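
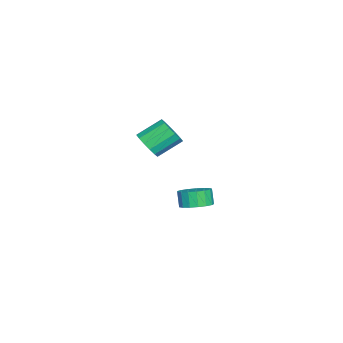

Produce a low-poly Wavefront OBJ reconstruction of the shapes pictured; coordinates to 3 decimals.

v 2.434 2.291 2.395
v 3.146 2.845 2.215
v 2.457 4.024 3.125
v 1.746 3.469 3.305
v 2.832 2.93 1.867
v 2.144 4.109 2.777
v 2.412 2.844 1.661
v 1.723 4.023 2.57
v 1.997 2.61 1.651
v 1.309 3.788 2.56
v 1.7 2.29 1.841
v 1.012 3.468 2.75
v 1.6 1.97 2.179
v 0.911 3.148 3.088
v 1.723 1.736 2.575
v 1.034 2.915 3.485
v 2.036 1.651 2.923
v 1.348 2.83 3.833
v 2.457 1.737 3.13
v 1.768 2.916 4.039
v 2.871 1.972 3.14
v 2.183 3.15 4.049
v 3.168 2.292 2.95
v 2.48 3.47 3.859
v 3.269 2.612 2.612
v 2.58 3.79 3.521
v -1.703 4.079 -4.478
v -0.815 3.906 -4.128
v -1.229 3.708 -3.173
v -2.117 3.881 -3.522
v -0.874 4.362 -4.059
v -1.289 4.164 -3.104
v -1.124 4.752 -4.087
v -1.539 4.554 -3.132
v -1.506 4.989 -4.204
v -1.921 4.791 -3.248
v -1.933 5.016 -4.383
v -2.348 4.818 -3.428
v -2.308 4.83 -4.585
v -2.722 4.632 -3.629
v -2.543 4.471 -4.761
v -2.958 4.273 -3.806
v -2.586 4.022 -4.873
v -3.001 3.824 -3.918
v -2.427 3.587 -4.894
v -2.842 3.389 -3.939
v -2.102 3.264 -4.82
v -2.517 3.066 -3.865
v -1.685 3.128 -4.667
v -2.1 2.93 -3.712
v -1.272 3.21 -4.471
v -1.687 3.012 -3.516
v -0.958 3.491 -4.276
v -1.373 3.293 -3.321
f 2 1 5
f 2 5 3
f 3 5 6
f 3 6 4
f 5 1 7
f 5 7 6
f 6 7 8
f 6 8 4
f 7 1 9
f 7 9 8
f 8 9 10
f 8 10 4
f 9 1 11
f 9 11 10
f 10 11 12
f 10 12 4
f 11 1 13
f 11 13 12
f 12 13 14
f 12 14 4
f 13 1 15
f 13 15 14
f 14 15 16
f 14 16 4
f 15 1 17
f 15 17 16
f 16 17 18
f 16 18 4
f 17 1 19
f 17 19 18
f 18 19 20
f 18 20 4
f 19 1 21
f 19 21 20
f 20 21 22
f 20 22 4
f 21 1 23
f 21 23 22
f 22 23 24
f 22 24 4
f 23 1 25
f 23 25 24
f 24 25 26
f 24 26 4
f 25 1 2
f 25 2 26
f 26 2 3
f 26 3 4
f 28 27 31
f 28 31 29
f 29 31 32
f 29 32 30
f 31 27 33
f 31 33 32
f 32 33 34
f 32 34 30
f 33 27 35
f 33 35 34
f 34 35 36
f 34 36 30
f 35 27 37
f 35 37 36
f 36 37 38
f 36 38 30
f 37 27 39
f 37 39 38
f 38 39 40
f 38 40 30
f 39 27 41
f 39 41 40
f 40 41 42
f 40 42 30
f 41 27 43
f 41 43 42
f 42 43 44
f 42 44 30
f 43 27 45
f 43 45 44
f 44 45 46
f 44 46 30
f 45 27 47
f 45 47 46
f 46 47 48
f 46 48 30
f 47 27 49
f 47 49 48
f 48 49 50
f 48 50 30
f 49 27 51
f 49 51 50
f 50 51 52
f 50 52 30
f 51 27 53
f 51 53 52
f 52 53 54
f 52 54 30
f 53 27 28
f 53 28 54
f 54 28 29
f 54 29 30



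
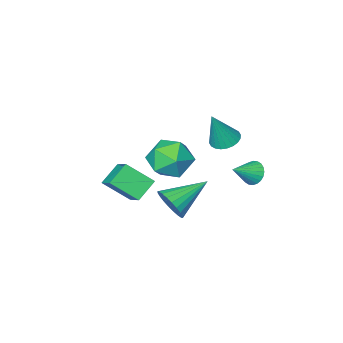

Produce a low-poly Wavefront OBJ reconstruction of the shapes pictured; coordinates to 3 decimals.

v -0.738 0.567 1.166
v -0.218 1.025 0.935
v -0.002 0.593 2.874
v -0.419 1.208 1.019
v -0.669 1.293 1.126
v -0.93 1.268 1.238
v -1.161 1.137 1.34
v -1.328 0.918 1.415
v -1.405 0.647 1.452
v -1.381 0.363 1.446
v -1.258 0.11 1.397
v -1.057 -0.073 1.313
v -0.807 -0.158 1.206
v -0.547 -0.133 1.094
v -0.315 -0.002 0.992
v -0.149 0.217 0.917
v -0.071 0.488 0.88
v -0.096 0.772 0.886
v 1.083 -3.042 -3.01
v 1.427 -1.747 -2.136
v 2.08 -2.802 -3.759
v 2.424 -1.507 -2.885
v 2.036 -3.953 -2.035
v 2.38 -2.658 -1.161
v 3.033 -3.713 -2.784
v 3.377 -2.418 -1.91
v -1.49 1.679 -0.702
v -1.167 1.809 -1.263
v -0.35 1.721 -0.038
v -1.223 2.047 -1.182
v -1.32 2.228 -1.027
v -1.443 2.326 -0.823
v -1.573 2.326 -0.601
v -1.69 2.227 -0.394
v -1.777 2.045 -0.234
v -1.82 1.807 -0.145
v -1.812 1.55 -0.141
v -1.756 1.312 -0.223
v -1.659 1.13 -0.378
v -1.537 1.032 -0.582
v -1.407 1.032 -0.804
v -1.29 1.131 -1.011
v -1.203 1.314 -1.171
v -1.16 1.551 -1.26
v 2.959 2.366 2.055
v 3.659 1.761 1.379
v 1.641 1.079 1.841
v 2.341 0.474 1.165
v 2.566 0.568 2.285
v 3.381 1.363 2.417
v 1.919 1.477 0.803
v 2.734 2.272 0.935
v 3.017 1.211 0.605
v 3.416 0.65 1.521
v 1.884 2.19 1.699
v 2.283 1.629 2.615
v 0.888 -1.336 -3.683
v 1.216 -1.75 -2.917
v -1.068 -1.244 -2.797
v 1.269 -1.4 -2.837
v 1.264 -1.04 -2.885
v 1.202 -0.726 -3.055
v 1.092 -0.504 -3.321
v 0.951 -0.409 -3.642
v 0.801 -0.456 -3.969
v 0.664 -0.636 -4.252
v 0.561 -0.923 -4.449
v 0.508 -1.273 -4.529
v 0.513 -1.632 -4.481
v 0.575 -1.947 -4.311
v 0.685 -2.168 -4.045
v 0.826 -2.263 -3.724
v 0.976 -2.217 -3.397
v 1.113 -2.037 -3.114
f 2 1 4
f 2 4 3
f 4 1 5
f 4 5 3
f 5 1 6
f 5 6 3
f 6 1 7
f 6 7 3
f 7 1 8
f 7 8 3
f 8 1 9
f 8 9 3
f 9 1 10
f 9 10 3
f 10 1 11
f 10 11 3
f 11 1 12
f 11 12 3
f 12 1 13
f 12 13 3
f 13 1 14
f 13 14 3
f 14 1 15
f 14 15 3
f 15 1 16
f 15 16 3
f 16 1 17
f 16 17 3
f 17 1 18
f 17 18 3
f 18 1 2
f 18 2 3
f 20 22 19
f 23 20 19
f 19 22 21
f 21 23 19
f 20 26 22
f 24 20 23
f 24 26 20
f 22 26 21
f 25 23 21
f 21 26 25
f 25 24 23
f 26 24 25
f 28 27 30
f 28 30 29
f 30 27 31
f 30 31 29
f 31 27 32
f 31 32 29
f 32 27 33
f 32 33 29
f 33 27 34
f 33 34 29
f 34 27 35
f 34 35 29
f 35 27 36
f 35 36 29
f 36 27 37
f 36 37 29
f 37 27 38
f 37 38 29
f 38 27 39
f 38 39 29
f 39 27 40
f 39 40 29
f 40 27 41
f 40 41 29
f 41 27 42
f 41 42 29
f 42 27 43
f 42 43 29
f 43 27 44
f 43 44 29
f 44 27 28
f 44 28 29
f 45 56 50
f 45 50 46
f 45 46 52
f 45 52 55
f 45 55 56
f 46 50 54
f 50 56 49
f 56 55 47
f 55 52 51
f 52 46 53
f 48 54 49
f 48 49 47
f 48 47 51
f 48 51 53
f 48 53 54
f 49 54 50
f 47 49 56
f 51 47 55
f 53 51 52
f 54 53 46
f 58 57 60
f 58 60 59
f 60 57 61
f 60 61 59
f 61 57 62
f 61 62 59
f 62 57 63
f 62 63 59
f 63 57 64
f 63 64 59
f 64 57 65
f 64 65 59
f 65 57 66
f 65 66 59
f 66 57 67
f 66 67 59
f 67 57 68
f 67 68 59
f 68 57 69
f 68 69 59
f 69 57 70
f 69 70 59
f 70 57 71
f 70 71 59
f 71 57 72
f 71 72 59
f 72 57 73
f 72 73 59
f 73 57 74
f 73 74 59
f 74 57 58
f 74 58 59



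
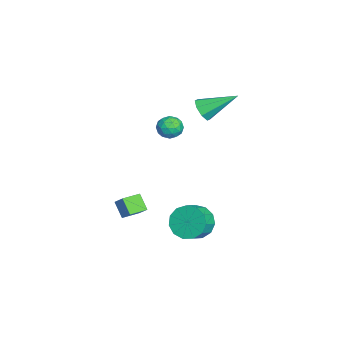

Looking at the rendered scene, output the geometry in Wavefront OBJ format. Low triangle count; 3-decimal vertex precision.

v 0.281 -0.988 -2.782
v -0.287 -1.394 -2.052
v 0.757 -0.552 -2.169
v 0.188 -0.958 -1.439
v 0.912 -1.762 -2.721
v 0.343 -2.168 -1.991
v 1.387 -1.326 -2.108
v 0.819 -1.732 -1.378
v -2.85 0.852 1.853
v -2.177 0.591 1.781
v -3.263 -0.031 1.199
v -2.59 -0.292 1.127
v -2.922 -0.316 1.772
v -2.667 0.229 2.176
v -2.773 0.331 0.804
v -2.518 0.876 1.208
v -2.13 0.268 1.133
v -2.222 -0.132 1.731
v -3.218 0.692 1.249
v -3.31 0.292 1.847
v -2.477 0.799 1.874
v -2.963 -0.239 1.106
v -3.158 -0.253 1.485
v -2.762 -0.407 1.443
v -2.765 0.587 2.106
v -2.369 0.433 2.064
v -2.807 -0.1 2.059
v -3.071 0.127 0.916
v -2.675 -0.027 0.874
v -2.678 0.967 1.537
v -2.282 0.813 1.495
v -2.633 0.66 0.921
v -2.054 0.456 1.451
v -2.297 -0.063 1.067
v -2.404 0.303 0.877
v -2.254 0.624 1.114
v -2.108 0.221 1.803
v -2.351 -0.298 1.419
v -2.546 -0.313 1.797
v -2.396 0.008 2.035
v -2.08 0.031 1.422
v -3.089 0.858 1.561
v -3.332 0.339 1.177
v -3.044 0.552 0.945
v -2.894 0.873 1.183
v -3.143 0.623 1.913
v -3.386 0.104 1.529
v -3.186 -0.064 1.866
v -3.036 0.257 2.103
v -3.36 0.529 1.558
v 0.188 1.774 -3.362
v 0.771 2.522 -3.68
v 1.555 2.134 -3.155
v 0.972 1.386 -2.838
v 0.536 2.697 -3.198
v 1.32 2.309 -2.674
v 0.19 2.579 -2.769
v 0.974 2.191 -2.245
v -0.156 2.206 -2.528
v 0.628 1.817 -2.004
v -0.393 1.695 -2.552
v 0.391 1.307 -2.028
v -0.445 1.21 -2.833
v 0.339 0.821 -2.309
v -0.297 0.903 -3.282
v 0.487 0.515 -2.758
v 0.006 0.874 -3.757
v 0.79 0.485 -3.232
v 0.366 1.13 -4.106
v 1.15 0.741 -3.582
v 0.67 1.591 -4.219
v 1.454 1.202 -3.695
v 0.821 2.11 -4.06
v 1.605 1.721 -3.536
v -2.651 1.882 2.857
v -2.164 1.611 3.328
v -2.709 3.598 3.903
v -1.923 1.879 2.902
v -2.108 2.149 2.449
v -2.611 2.263 2.235
v -3.138 2.153 2.386
v -3.38 1.885 2.812
v -3.195 1.615 3.265
v -2.691 1.502 3.479
f 2 4 1
f 5 2 1
f 1 4 3
f 3 5 1
f 2 8 4
f 6 2 5
f 6 8 2
f 4 8 3
f 7 5 3
f 3 8 7
f 7 6 5
f 8 6 7
f 9 46 25
f 46 20 49
f 25 49 14
f 46 49 25
f 9 25 21
f 25 14 26
f 21 26 10
f 25 26 21
f 9 21 30
f 21 10 31
f 30 31 16
f 21 31 30
f 9 30 42
f 30 16 45
f 42 45 19
f 30 45 42
f 9 42 46
f 42 19 50
f 46 50 20
f 42 50 46
f 10 26 37
f 26 14 40
f 37 40 18
f 26 40 37
f 14 49 27
f 49 20 48
f 27 48 13
f 49 48 27
f 20 50 47
f 50 19 43
f 47 43 11
f 50 43 47
f 19 45 44
f 45 16 32
f 44 32 15
f 45 32 44
f 16 31 36
f 31 10 33
f 36 33 17
f 31 33 36
f 12 38 24
f 38 18 39
f 24 39 13
f 38 39 24
f 12 24 22
f 24 13 23
f 22 23 11
f 24 23 22
f 12 22 29
f 22 11 28
f 29 28 15
f 22 28 29
f 12 29 34
f 29 15 35
f 34 35 17
f 29 35 34
f 12 34 38
f 34 17 41
f 38 41 18
f 34 41 38
f 13 39 27
f 39 18 40
f 27 40 14
f 39 40 27
f 11 23 47
f 23 13 48
f 47 48 20
f 23 48 47
f 15 28 44
f 28 11 43
f 44 43 19
f 28 43 44
f 17 35 36
f 35 15 32
f 36 32 16
f 35 32 36
f 18 41 37
f 41 17 33
f 37 33 10
f 41 33 37
f 52 51 55
f 52 55 53
f 53 55 56
f 53 56 54
f 55 51 57
f 55 57 56
f 56 57 58
f 56 58 54
f 57 51 59
f 57 59 58
f 58 59 60
f 58 60 54
f 59 51 61
f 59 61 60
f 60 61 62
f 60 62 54
f 61 51 63
f 61 63 62
f 62 63 64
f 62 64 54
f 63 51 65
f 63 65 64
f 64 65 66
f 64 66 54
f 65 51 67
f 65 67 66
f 66 67 68
f 66 68 54
f 67 51 69
f 67 69 68
f 68 69 70
f 68 70 54
f 69 51 71
f 69 71 70
f 70 71 72
f 70 72 54
f 71 51 73
f 71 73 72
f 72 73 74
f 72 74 54
f 73 51 52
f 73 52 74
f 74 52 53
f 74 53 54
f 76 75 78
f 76 78 77
f 78 75 79
f 78 79 77
f 79 75 80
f 79 80 77
f 80 75 81
f 80 81 77
f 81 75 82
f 81 82 77
f 82 75 83
f 82 83 77
f 83 75 84
f 83 84 77
f 84 75 76
f 84 76 77



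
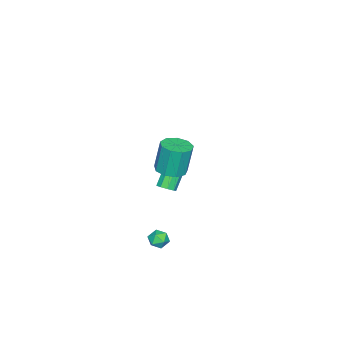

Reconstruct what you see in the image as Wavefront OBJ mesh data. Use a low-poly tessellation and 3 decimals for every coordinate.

v 3.153 0.901 -4.005
v 3.689 0.637 -4.315
v 3.091 0.023 -3.365
v 3.627 -0.241 -3.675
v 3.699 0.299 -3.28
v 3.737 0.842 -3.676
v 3.043 -0.182 -4.004
v 3.081 0.361 -4.4
v 3.621 -0.032 -4.315
v 4.026 0.265 -3.867
v 2.754 0.395 -3.813
v 3.159 0.692 -3.365
v -2.429 -2.221 -4.21
v -1.999 -1.896 -3.903
v -3.301 -1.794 -2.184
v -3.731 -2.119 -2.49
v -2.256 -1.633 -4.114
v -3.559 -1.531 -2.394
v -2.594 -1.645 -4.37
v -3.897 -1.543 -2.65
v -2.855 -1.927 -4.55
v -4.158 -1.825 -2.831
v -2.916 -2.346 -4.572
v -4.219 -2.244 -2.852
v -2.749 -2.707 -4.424
v -4.052 -2.604 -2.704
v -2.432 -2.84 -4.176
v -3.735 -2.738 -2.456
v -2.113 -2.684 -3.944
v -3.416 -2.582 -2.224
v -1.942 -2.311 -3.836
v -3.245 -2.209 -2.116
v 4.081 1.44 2.75
v 4.722 2.085 2.75
v 4.481 2.325 4.61
v 3.839 1.68 4.61
v 4.164 2.34 2.645
v 3.923 2.58 4.504
v 3.567 2.174 2.589
v 3.326 2.414 4.448
v 3.21 1.664 2.609
v 2.969 1.904 4.468
v 3.26 1.05 2.694
v 3.019 1.29 4.554
v 3.695 0.618 2.806
v 3.453 0.858 4.666
v 4.309 0.571 2.892
v 4.068 0.811 4.751
v 4.817 0.93 2.912
v 4.576 1.17 4.771
v 4.98 1.528 2.856
v 4.739 1.768 4.715
f 1 12 6
f 1 6 2
f 1 2 8
f 1 8 11
f 1 11 12
f 2 6 10
f 6 12 5
f 12 11 3
f 11 8 7
f 8 2 9
f 4 10 5
f 4 5 3
f 4 3 7
f 4 7 9
f 4 9 10
f 5 10 6
f 3 5 12
f 7 3 11
f 9 7 8
f 10 9 2
f 14 13 17
f 14 17 15
f 15 17 18
f 15 18 16
f 17 13 19
f 17 19 18
f 18 19 20
f 18 20 16
f 19 13 21
f 19 21 20
f 20 21 22
f 20 22 16
f 21 13 23
f 21 23 22
f 22 23 24
f 22 24 16
f 23 13 25
f 23 25 24
f 24 25 26
f 24 26 16
f 25 13 27
f 25 27 26
f 26 27 28
f 26 28 16
f 27 13 29
f 27 29 28
f 28 29 30
f 28 30 16
f 29 13 31
f 29 31 30
f 30 31 32
f 30 32 16
f 31 13 14
f 31 14 32
f 32 14 15
f 32 15 16
f 34 33 37
f 34 37 35
f 35 37 38
f 35 38 36
f 37 33 39
f 37 39 38
f 38 39 40
f 38 40 36
f 39 33 41
f 39 41 40
f 40 41 42
f 40 42 36
f 41 33 43
f 41 43 42
f 42 43 44
f 42 44 36
f 43 33 45
f 43 45 44
f 44 45 46
f 44 46 36
f 45 33 47
f 45 47 46
f 46 47 48
f 46 48 36
f 47 33 49
f 47 49 48
f 48 49 50
f 48 50 36
f 49 33 51
f 49 51 50
f 50 51 52
f 50 52 36
f 51 33 34
f 51 34 52
f 52 34 35
f 52 35 36



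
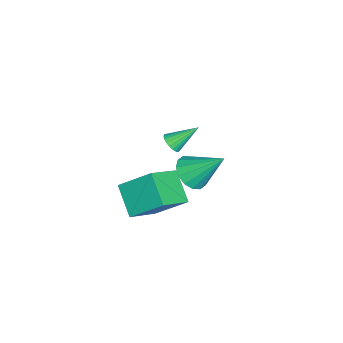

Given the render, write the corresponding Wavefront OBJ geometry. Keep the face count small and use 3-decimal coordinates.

v -1.844 -1.495 -4.111
v -1.397 -1.221 -4.243
v -2.236 -0.405 -3.189
v -1.545 -1.146 -4.395
v -1.744 -1.131 -4.498
v -1.96 -1.179 -4.533
v -2.157 -1.282 -4.496
v -2.299 -1.421 -4.392
v -2.362 -1.573 -4.239
v -2.336 -1.711 -4.065
v -2.225 -1.812 -3.898
v -2.048 -1.858 -3.768
v -1.835 -1.842 -3.697
v -1.624 -1.765 -3.698
v -1.451 -1.641 -3.77
v -1.346 -1.492 -3.902
v -1.327 -1.344 -4.069
v 3.38 -2.558 -2.395
v 3.452 -1.186 -1.279
v 2.105 -1.809 -3.233
v 2.177 -0.437 -2.118
v 4.423 -1.843 -3.342
v 4.495 -0.471 -2.227
v 3.148 -1.094 -4.181
v 3.22 0.278 -3.065
v 0.244 -0.194 -3.989
v 0.766 0.277 -4.536
v 0.416 1.194 -2.631
v 0.338 0.419 -4.628
v -0.116 0.398 -4.548
v -0.472 0.217 -4.319
v -0.637 -0.073 -4.002
v -0.566 -0.396 -3.681
v -0.277 -0.665 -3.443
v 0.151 -0.807 -3.351
v 0.604 -0.786 -3.43
v 0.961 -0.605 -3.659
v 1.126 -0.315 -3.977
v 1.055 0.008 -4.298
f 2 1 4
f 2 4 3
f 4 1 5
f 4 5 3
f 5 1 6
f 5 6 3
f 6 1 7
f 6 7 3
f 7 1 8
f 7 8 3
f 8 1 9
f 8 9 3
f 9 1 10
f 9 10 3
f 10 1 11
f 10 11 3
f 11 1 12
f 11 12 3
f 12 1 13
f 12 13 3
f 13 1 14
f 13 14 3
f 14 1 15
f 14 15 3
f 15 1 16
f 15 16 3
f 16 1 17
f 16 17 3
f 17 1 2
f 17 2 3
f 19 21 18
f 22 19 18
f 18 21 20
f 20 22 18
f 19 25 21
f 23 19 22
f 23 25 19
f 21 25 20
f 24 22 20
f 20 25 24
f 24 23 22
f 25 23 24
f 27 26 29
f 27 29 28
f 29 26 30
f 29 30 28
f 30 26 31
f 30 31 28
f 31 26 32
f 31 32 28
f 32 26 33
f 32 33 28
f 33 26 34
f 33 34 28
f 34 26 35
f 34 35 28
f 35 26 36
f 35 36 28
f 36 26 37
f 36 37 28
f 37 26 38
f 37 38 28
f 38 26 39
f 38 39 28
f 39 26 27
f 39 27 28



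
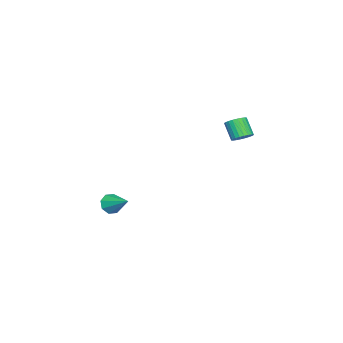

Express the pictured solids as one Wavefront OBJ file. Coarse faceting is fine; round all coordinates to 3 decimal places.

v 0.385 3.949 3.298
v 0.944 3.777 3.47
v 0.495 3.238 4.393
v -0.065 3.411 4.222
v 0.924 3.986 3.582
v 0.474 3.447 4.505
v 0.821 4.189 3.65
v 0.372 3.651 4.574
v 0.652 4.356 3.666
v 0.203 3.818 4.589
v 0.442 4.461 3.625
v -0.007 3.922 4.549
v 0.224 4.488 3.534
v -0.225 3.95 4.458
v 0.03 4.433 3.408
v -0.419 3.894 4.332
v -0.11 4.305 3.265
v -0.559 3.766 4.188
v -0.175 4.122 3.127
v -0.624 3.583 4.05
v -0.154 3.913 3.015
v -0.604 3.374 3.938
v -0.052 3.709 2.946
v -0.501 3.171 3.87
v 0.117 3.542 2.931
v -0.332 3.004 3.854
v 0.327 3.438 2.971
v -0.122 2.899 3.895
v 0.545 3.41 3.062
v 0.096 2.872 3.986
v 0.739 3.466 3.188
v 0.29 2.927 4.112
v 0.879 3.594 3.332
v 0.43 3.055 4.255
v -0.764 -3.818 -3.504
v -0.286 -3.77 -4.013
v -0.076 -2.542 -2.736
v -0.722 -3.475 -4.112
v -1.182 -3.381 -3.855
v -1.398 -3.543 -3.393
v -1.242 -3.866 -2.995
v -0.806 -4.161 -2.895
v -0.345 -4.255 -3.152
v -0.13 -4.093 -3.615
f 2 1 5
f 2 5 3
f 3 5 6
f 3 6 4
f 5 1 7
f 5 7 6
f 6 7 8
f 6 8 4
f 7 1 9
f 7 9 8
f 8 9 10
f 8 10 4
f 9 1 11
f 9 11 10
f 10 11 12
f 10 12 4
f 11 1 13
f 11 13 12
f 12 13 14
f 12 14 4
f 13 1 15
f 13 15 14
f 14 15 16
f 14 16 4
f 15 1 17
f 15 17 16
f 16 17 18
f 16 18 4
f 17 1 19
f 17 19 18
f 18 19 20
f 18 20 4
f 19 1 21
f 19 21 20
f 20 21 22
f 20 22 4
f 21 1 23
f 21 23 22
f 22 23 24
f 22 24 4
f 23 1 25
f 23 25 24
f 24 25 26
f 24 26 4
f 25 1 27
f 25 27 26
f 26 27 28
f 26 28 4
f 27 1 29
f 27 29 28
f 28 29 30
f 28 30 4
f 29 1 31
f 29 31 30
f 30 31 32
f 30 32 4
f 31 1 33
f 31 33 32
f 32 33 34
f 32 34 4
f 33 1 2
f 33 2 34
f 34 2 3
f 34 3 4
f 36 35 38
f 36 38 37
f 38 35 39
f 38 39 37
f 39 35 40
f 39 40 37
f 40 35 41
f 40 41 37
f 41 35 42
f 41 42 37
f 42 35 43
f 42 43 37
f 43 35 44
f 43 44 37
f 44 35 36
f 44 36 37



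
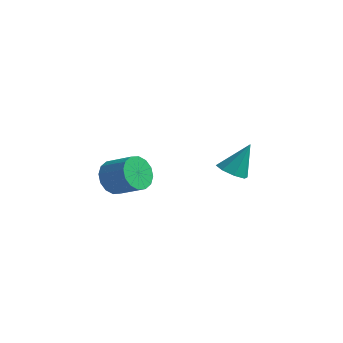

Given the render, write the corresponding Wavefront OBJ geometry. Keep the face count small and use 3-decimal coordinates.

v 0.549 -3.339 1.661
v 0.802 -3.027 1.112
v 1.744 -2.949 1.591
v 1.491 -3.261 2.139
v 0.677 -2.768 1.315
v 1.62 -2.69 1.794
v 0.519 -2.661 1.61
v 1.461 -2.584 2.089
v 0.368 -2.737 1.919
v 1.31 -2.659 2.398
v 0.265 -2.973 2.159
v 1.208 -2.896 2.638
v 0.239 -3.308 2.265
v 1.182 -3.23 2.744
v 0.296 -3.651 2.209
v 1.238 -3.573 2.688
v 0.42 -3.91 2.006
v 1.363 -3.832 2.485
v 0.579 -4.016 1.711
v 1.521 -3.939 2.19
v 0.73 -3.941 1.402
v 1.672 -3.863 1.881
v 0.832 -3.704 1.162
v 1.775 -3.627 1.641
v 0.858 -3.37 1.056
v 1.801 -3.292 1.535
v 2.136 0.774 0.774
v 2.707 0.706 0.643
v 2.464 1.346 1.906
v 2.541 1.098 0.493
v 2.138 1.301 0.508
v 1.733 1.195 0.678
v 1.565 0.843 0.905
v 1.731 0.45 1.055
v 2.134 0.248 1.04
v 2.539 0.354 0.869
f 2 1 5
f 2 5 3
f 3 5 6
f 3 6 4
f 5 1 7
f 5 7 6
f 6 7 8
f 6 8 4
f 7 1 9
f 7 9 8
f 8 9 10
f 8 10 4
f 9 1 11
f 9 11 10
f 10 11 12
f 10 12 4
f 11 1 13
f 11 13 12
f 12 13 14
f 12 14 4
f 13 1 15
f 13 15 14
f 14 15 16
f 14 16 4
f 15 1 17
f 15 17 16
f 16 17 18
f 16 18 4
f 17 1 19
f 17 19 18
f 18 19 20
f 18 20 4
f 19 1 21
f 19 21 20
f 20 21 22
f 20 22 4
f 21 1 23
f 21 23 22
f 22 23 24
f 22 24 4
f 23 1 25
f 23 25 24
f 24 25 26
f 24 26 4
f 25 1 2
f 25 2 26
f 26 2 3
f 26 3 4
f 28 27 30
f 28 30 29
f 30 27 31
f 30 31 29
f 31 27 32
f 31 32 29
f 32 27 33
f 32 33 29
f 33 27 34
f 33 34 29
f 34 27 35
f 34 35 29
f 35 27 36
f 35 36 29
f 36 27 28
f 36 28 29



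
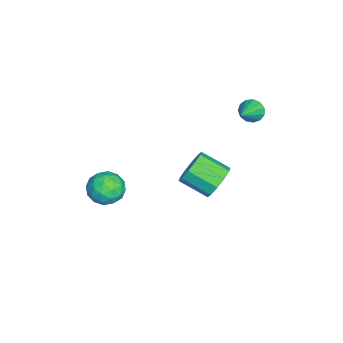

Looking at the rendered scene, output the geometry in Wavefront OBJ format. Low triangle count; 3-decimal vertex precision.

v -2.402 3.45 2.793
v -2.034 3.951 2.41
v -0.838 3.03 3.747
v -2.184 4.145 2.741
v -2.403 4.118 3.088
v -2.622 3.879 3.341
v -2.771 3.504 3.421
v -2.803 3.112 3.301
v -2.708 2.827 3.019
v -2.516 2.74 2.666
v -2.288 2.879 2.353
v -2.096 3.198 2.18
v -2.001 3.598 2.201
v -1.706 1.893 -2.799
v -0.996 1.371 -3.441
v -1.404 -0.215 -2.603
v -2.114 0.307 -1.961
v -0.667 1.577 -2.891
v -1.075 -0.009 -2.053
v -0.734 1.904 -2.306
v -1.142 0.317 -1.468
v -1.173 2.226 -1.909
v -1.581 0.64 -1.071
v -1.815 2.422 -1.852
v -2.223 0.835 -1.014
v -2.416 2.415 -2.157
v -2.824 0.829 -1.319
v -2.745 2.209 -2.707
v -3.153 0.623 -1.869
v -2.678 1.883 -3.292
v -3.086 0.296 -2.454
v -2.239 1.56 -3.689
v -2.647 -0.026 -2.851
v -1.597 1.365 -3.746
v -2.005 -0.222 -2.908
v 1.725 -2.957 -0.577
v 2.46 -2.442 0.011
v 2.34 -4.478 -0.011
v 3.075 -3.963 0.577
v 2.037 -3.905 0.843
v 1.657 -2.965 0.494
v 3.143 -3.955 -0.494
v 2.763 -3.015 -0.843
v 3.336 -3.058 0.062
v 2.653 -3.028 0.889
v 2.147 -3.892 -0.889
v 1.464 -3.862 -0.062
v 2.038 -2.566 -0.332
v 2.762 -4.354 0.332
v 2.152 -4.32 0.489
v 2.584 -4.017 0.834
v 1.567 -2.874 -0.049
v 1.998 -2.571 0.297
v 1.75 -3.431 0.786
v 2.802 -4.349 -0.297
v 3.233 -4.046 0.049
v 2.216 -2.903 -0.834
v 2.648 -2.6 -0.489
v 3.05 -3.489 -0.786
v 2.985 -2.625 0.043
v 3.346 -3.52 0.376
v 3.386 -3.515 -0.254
v 3.163 -2.962 -0.459
v 2.583 -2.607 0.529
v 2.945 -3.501 0.861
v 2.335 -3.467 1.018
v 2.112 -2.915 0.813
v 3.098 -2.97 0.559
v 1.855 -3.419 -0.861
v 2.217 -4.313 -0.529
v 2.688 -4.005 -0.813
v 2.465 -3.453 -1.018
v 1.454 -3.4 -0.376
v 1.815 -4.295 -0.043
v 1.637 -3.958 0.459
v 1.414 -3.405 0.254
v 1.702 -3.95 -0.559
f 2 1 4
f 2 4 3
f 4 1 5
f 4 5 3
f 5 1 6
f 5 6 3
f 6 1 7
f 6 7 3
f 7 1 8
f 7 8 3
f 8 1 9
f 8 9 3
f 9 1 10
f 9 10 3
f 10 1 11
f 10 11 3
f 11 1 12
f 11 12 3
f 12 1 13
f 12 13 3
f 13 1 2
f 13 2 3
f 15 14 18
f 15 18 16
f 16 18 19
f 16 19 17
f 18 14 20
f 18 20 19
f 19 20 21
f 19 21 17
f 20 14 22
f 20 22 21
f 21 22 23
f 21 23 17
f 22 14 24
f 22 24 23
f 23 24 25
f 23 25 17
f 24 14 26
f 24 26 25
f 25 26 27
f 25 27 17
f 26 14 28
f 26 28 27
f 27 28 29
f 27 29 17
f 28 14 30
f 28 30 29
f 29 30 31
f 29 31 17
f 30 14 32
f 30 32 31
f 31 32 33
f 31 33 17
f 32 14 34
f 32 34 33
f 33 34 35
f 33 35 17
f 34 14 15
f 34 15 35
f 35 15 16
f 35 16 17
f 36 73 52
f 73 47 76
f 52 76 41
f 73 76 52
f 36 52 48
f 52 41 53
f 48 53 37
f 52 53 48
f 36 48 57
f 48 37 58
f 57 58 43
f 48 58 57
f 36 57 69
f 57 43 72
f 69 72 46
f 57 72 69
f 36 69 73
f 69 46 77
f 73 77 47
f 69 77 73
f 37 53 64
f 53 41 67
f 64 67 45
f 53 67 64
f 41 76 54
f 76 47 75
f 54 75 40
f 76 75 54
f 47 77 74
f 77 46 70
f 74 70 38
f 77 70 74
f 46 72 71
f 72 43 59
f 71 59 42
f 72 59 71
f 43 58 63
f 58 37 60
f 63 60 44
f 58 60 63
f 39 65 51
f 65 45 66
f 51 66 40
f 65 66 51
f 39 51 49
f 51 40 50
f 49 50 38
f 51 50 49
f 39 49 56
f 49 38 55
f 56 55 42
f 49 55 56
f 39 56 61
f 56 42 62
f 61 62 44
f 56 62 61
f 39 61 65
f 61 44 68
f 65 68 45
f 61 68 65
f 40 66 54
f 66 45 67
f 54 67 41
f 66 67 54
f 38 50 74
f 50 40 75
f 74 75 47
f 50 75 74
f 42 55 71
f 55 38 70
f 71 70 46
f 55 70 71
f 44 62 63
f 62 42 59
f 63 59 43
f 62 59 63
f 45 68 64
f 68 44 60
f 64 60 37
f 68 60 64



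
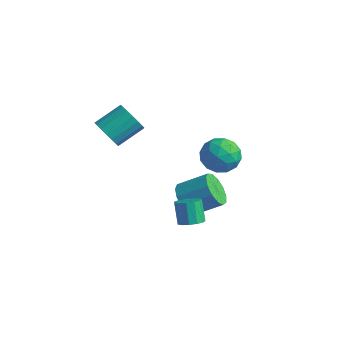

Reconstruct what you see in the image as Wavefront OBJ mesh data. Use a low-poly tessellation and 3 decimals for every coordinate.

v 3.504 2.095 1.973
v 4.457 1.597 1.577
v 2.563 0.523 1.683
v 3.516 0.025 1.287
v 3.428 0.291 2.399
v 4.01 1.263 2.577
v 3.01 0.857 0.683
v 3.592 1.829 0.861
v 4.152 0.832 0.779
v 4.41 0.483 1.84
v 2.61 1.637 1.42
v 2.868 1.288 2.481
v 4.063 1.984 1.8
v 2.957 0.136 1.46
v 2.905 0.293 2.113
v 3.466 0 1.88
v 3.8 1.787 2.388
v 4.36 1.495 2.155
v 3.756 0.727 2.639
v 2.66 0.625 1.105
v 3.22 0.333 0.872
v 3.554 2.12 1.38
v 4.115 1.827 1.147
v 3.264 1.393 0.621
v 4.444 1.242 1.098
v 3.891 0.318 0.928
v 3.594 0.807 0.573
v 3.936 1.378 0.678
v 4.596 1.036 1.722
v 4.043 0.112 1.552
v 3.991 0.269 2.205
v 4.333 0.84 2.31
v 4.417 0.587 1.253
v 2.977 2.008 1.708
v 2.424 1.084 1.538
v 2.687 1.28 0.95
v 3.029 1.851 1.055
v 3.129 1.802 2.332
v 2.576 0.878 2.162
v 3.084 0.742 2.582
v 3.426 1.313 2.687
v 2.603 1.533 2.007
v -3.272 -0.371 0.521
v -2.704 -0.92 1.134
v -2.219 0.563 2.012
v -2.788 1.111 1.399
v -2.423 -0.817 0.805
v -1.939 0.666 1.683
v -2.311 -0.625 0.419
v -1.826 0.857 1.297
v -2.388 -0.384 0.054
v -1.904 1.099 0.932
v -2.641 -0.139 -0.219
v -2.157 1.343 0.659
v -3.019 0.059 -0.345
v -2.534 1.542 0.532
v -3.447 0.172 -0.3
v -2.962 1.655 0.578
v -3.841 0.177 -0.092
v -3.356 1.66 0.786
v -4.121 0.074 0.237
v -3.637 1.557 1.115
v -4.234 -0.117 0.623
v -3.749 1.365 1.501
v -4.156 -0.359 0.988
v -3.672 1.124 1.866
v -3.903 -0.603 1.261
v -3.419 0.879 2.139
v -3.526 -0.802 1.388
v -3.041 0.681 2.265
v -3.098 -0.915 1.342
v -2.613 0.568 2.22
v 2.987 -0.548 -3.068
v 3.351 -1.073 -2.716
v 2.757 -0.698 -1.54
v 2.393 -0.172 -1.892
v 3.59 -0.738 -2.703
v 2.995 -0.363 -1.527
v 3.637 -0.343 -2.805
v 3.042 0.032 -1.629
v 3.477 -0.012 -2.991
v 2.883 0.363 -1.815
v 3.163 0.148 -3.201
v 2.568 0.524 -2.026
v 2.792 0.088 -3.369
v 2.198 0.463 -2.194
v 2.483 -0.174 -3.442
v 1.889 0.201 -2.266
v 2.335 -0.555 -3.395
v 1.74 -0.18 -2.219
v 2.393 -0.933 -3.245
v 1.799 -0.558 -2.069
v 2.64 -1.189 -3.038
v 2.046 -0.814 -1.863
v 2.997 -1.242 -2.841
v 2.403 -0.866 -1.665
v 0.292 1.948 -4.285
v 0.857 2.119 -5.201
v 2.113 3.163 -4.231
v 1.548 2.992 -3.315
v 0.448 2.575 -5.163
v 1.704 3.62 -4.192
v -0.011 2.833 -4.845
v 1.245 3.877 -3.875
v -0.373 2.809 -4.35
v 0.883 3.853 -3.38
v -0.525 2.512 -3.835
v 0.731 3.556 -2.864
v -0.417 2.036 -3.462
v 0.839 3.08 -2.492
v -0.084 1.532 -3.351
v 1.172 2.576 -2.38
v 0.368 1.16 -3.536
v 1.624 2.204 -2.566
v 0.796 1.038 -3.959
v 2.052 2.082 -2.989
v 1.064 1.205 -4.486
v 2.32 2.25 -3.516
v 1.087 1.608 -4.949
v 2.343 2.653 -3.979
f 1 38 17
f 38 12 41
f 17 41 6
f 38 41 17
f 1 17 13
f 17 6 18
f 13 18 2
f 17 18 13
f 1 13 22
f 13 2 23
f 22 23 8
f 13 23 22
f 1 22 34
f 22 8 37
f 34 37 11
f 22 37 34
f 1 34 38
f 34 11 42
f 38 42 12
f 34 42 38
f 2 18 29
f 18 6 32
f 29 32 10
f 18 32 29
f 6 41 19
f 41 12 40
f 19 40 5
f 41 40 19
f 12 42 39
f 42 11 35
f 39 35 3
f 42 35 39
f 11 37 36
f 37 8 24
f 36 24 7
f 37 24 36
f 8 23 28
f 23 2 25
f 28 25 9
f 23 25 28
f 4 30 16
f 30 10 31
f 16 31 5
f 30 31 16
f 4 16 14
f 16 5 15
f 14 15 3
f 16 15 14
f 4 14 21
f 14 3 20
f 21 20 7
f 14 20 21
f 4 21 26
f 21 7 27
f 26 27 9
f 21 27 26
f 4 26 30
f 26 9 33
f 30 33 10
f 26 33 30
f 5 31 19
f 31 10 32
f 19 32 6
f 31 32 19
f 3 15 39
f 15 5 40
f 39 40 12
f 15 40 39
f 7 20 36
f 20 3 35
f 36 35 11
f 20 35 36
f 9 27 28
f 27 7 24
f 28 24 8
f 27 24 28
f 10 33 29
f 33 9 25
f 29 25 2
f 33 25 29
f 44 43 47
f 44 47 45
f 45 47 48
f 45 48 46
f 47 43 49
f 47 49 48
f 48 49 50
f 48 50 46
f 49 43 51
f 49 51 50
f 50 51 52
f 50 52 46
f 51 43 53
f 51 53 52
f 52 53 54
f 52 54 46
f 53 43 55
f 53 55 54
f 54 55 56
f 54 56 46
f 55 43 57
f 55 57 56
f 56 57 58
f 56 58 46
f 57 43 59
f 57 59 58
f 58 59 60
f 58 60 46
f 59 43 61
f 59 61 60
f 60 61 62
f 60 62 46
f 61 43 63
f 61 63 62
f 62 63 64
f 62 64 46
f 63 43 65
f 63 65 64
f 64 65 66
f 64 66 46
f 65 43 67
f 65 67 66
f 66 67 68
f 66 68 46
f 67 43 69
f 67 69 68
f 68 69 70
f 68 70 46
f 69 43 71
f 69 71 70
f 70 71 72
f 70 72 46
f 71 43 44
f 71 44 72
f 72 44 45
f 72 45 46
f 74 73 77
f 74 77 75
f 75 77 78
f 75 78 76
f 77 73 79
f 77 79 78
f 78 79 80
f 78 80 76
f 79 73 81
f 79 81 80
f 80 81 82
f 80 82 76
f 81 73 83
f 81 83 82
f 82 83 84
f 82 84 76
f 83 73 85
f 83 85 84
f 84 85 86
f 84 86 76
f 85 73 87
f 85 87 86
f 86 87 88
f 86 88 76
f 87 73 89
f 87 89 88
f 88 89 90
f 88 90 76
f 89 73 91
f 89 91 90
f 90 91 92
f 90 92 76
f 91 73 93
f 91 93 92
f 92 93 94
f 92 94 76
f 93 73 95
f 93 95 94
f 94 95 96
f 94 96 76
f 95 73 74
f 95 74 96
f 96 74 75
f 96 75 76
f 98 97 101
f 98 101 99
f 99 101 102
f 99 102 100
f 101 97 103
f 101 103 102
f 102 103 104
f 102 104 100
f 103 97 105
f 103 105 104
f 104 105 106
f 104 106 100
f 105 97 107
f 105 107 106
f 106 107 108
f 106 108 100
f 107 97 109
f 107 109 108
f 108 109 110
f 108 110 100
f 109 97 111
f 109 111 110
f 110 111 112
f 110 112 100
f 111 97 113
f 111 113 112
f 112 113 114
f 112 114 100
f 113 97 115
f 113 115 114
f 114 115 116
f 114 116 100
f 115 97 117
f 115 117 116
f 116 117 118
f 116 118 100
f 117 97 119
f 117 119 118
f 118 119 120
f 118 120 100
f 119 97 98
f 119 98 120
f 120 98 99
f 120 99 100



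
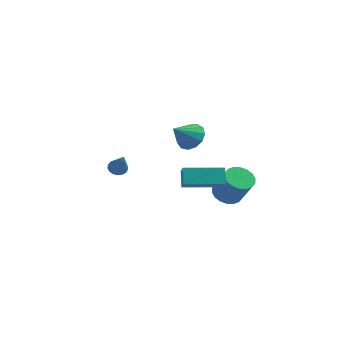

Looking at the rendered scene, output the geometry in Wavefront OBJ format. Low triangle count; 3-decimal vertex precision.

v 2.537 1.056 -0.689
v 3.27 0.963 -1.168
v 4.236 0.451 0.411
v 3.503 0.544 0.889
v 3.286 1.338 -1.056
v 4.252 0.826 0.523
v 3.153 1.657 -0.871
v 4.119 1.145 0.707
v 2.899 1.857 -0.65
v 3.865 1.345 0.928
v 2.573 1.899 -0.437
v 3.539 1.386 1.141
v 2.24 1.773 -0.274
v 3.206 1.261 1.304
v 1.965 1.506 -0.193
v 2.931 0.993 1.385
v 1.804 1.149 -0.211
v 2.77 0.637 1.368
v 1.788 0.774 -0.323
v 2.754 0.262 1.256
v 1.921 0.455 -0.507
v 2.887 -0.057 1.071
v 2.175 0.255 -0.728
v 3.141 -0.257 0.85
v 2.501 0.214 -0.941
v 3.467 -0.299 0.637
v 2.834 0.339 -1.104
v 3.8 -0.173 0.474
v 3.109 0.607 -1.185
v 4.075 0.094 0.393
v -4.233 1.353 -0.331
v -3.741 1.635 -0.452
v -3.367 0.447 1.071
v -3.868 1.799 -0.268
v -4.079 1.861 -0.098
v -4.324 1.807 0.019
v -4.549 1.648 0.056
v -4.702 1.422 0.004
v -4.747 1.18 -0.125
v -4.674 0.978 -0.301
v -4.5 0.861 -0.483
v -4.265 0.858 -0.631
v -4.023 0.968 -0.71
v -3.829 1.166 -0.702
v -3.727 1.407 -0.609
v 1.999 -3.452 1.667
v 2.372 -3.986 2.213
v 1.659 -2.836 2.499
v 2.032 -3.37 3.046
v 3.828 -2.29 1.554
v 4.201 -2.824 2.101
v 3.488 -1.674 2.387
v 3.861 -2.208 2.933
v -1.195 4.343 1.444
v -0.581 3.705 1.023
v -1.725 3.177 2.436
v -0.304 3.935 1.441
v -0.309 4.294 1.86
v -0.595 4.669 2.147
v -1.072 4.94 2.211
v -1.588 5.022 2.031
v -1.979 4.888 1.664
v -2.121 4.58 1.228
v -1.969 4.198 0.86
v -1.571 3.861 0.677
v -1.054 3.677 0.738
f 2 1 5
f 2 5 3
f 3 5 6
f 3 6 4
f 5 1 7
f 5 7 6
f 6 7 8
f 6 8 4
f 7 1 9
f 7 9 8
f 8 9 10
f 8 10 4
f 9 1 11
f 9 11 10
f 10 11 12
f 10 12 4
f 11 1 13
f 11 13 12
f 12 13 14
f 12 14 4
f 13 1 15
f 13 15 14
f 14 15 16
f 14 16 4
f 15 1 17
f 15 17 16
f 16 17 18
f 16 18 4
f 17 1 19
f 17 19 18
f 18 19 20
f 18 20 4
f 19 1 21
f 19 21 20
f 20 21 22
f 20 22 4
f 21 1 23
f 21 23 22
f 22 23 24
f 22 24 4
f 23 1 25
f 23 25 24
f 24 25 26
f 24 26 4
f 25 1 27
f 25 27 26
f 26 27 28
f 26 28 4
f 27 1 29
f 27 29 28
f 28 29 30
f 28 30 4
f 29 1 2
f 29 2 30
f 30 2 3
f 30 3 4
f 32 31 34
f 32 34 33
f 34 31 35
f 34 35 33
f 35 31 36
f 35 36 33
f 36 31 37
f 36 37 33
f 37 31 38
f 37 38 33
f 38 31 39
f 38 39 33
f 39 31 40
f 39 40 33
f 40 31 41
f 40 41 33
f 41 31 42
f 41 42 33
f 42 31 43
f 42 43 33
f 43 31 44
f 43 44 33
f 44 31 45
f 44 45 33
f 45 31 32
f 45 32 33
f 47 49 46
f 50 47 46
f 46 49 48
f 48 50 46
f 47 53 49
f 51 47 50
f 51 53 47
f 49 53 48
f 52 50 48
f 48 53 52
f 52 51 50
f 53 51 52
f 55 54 57
f 55 57 56
f 57 54 58
f 57 58 56
f 58 54 59
f 58 59 56
f 59 54 60
f 59 60 56
f 60 54 61
f 60 61 56
f 61 54 62
f 61 62 56
f 62 54 63
f 62 63 56
f 63 54 64
f 63 64 56
f 64 54 65
f 64 65 56
f 65 54 66
f 65 66 56
f 66 54 55
f 66 55 56



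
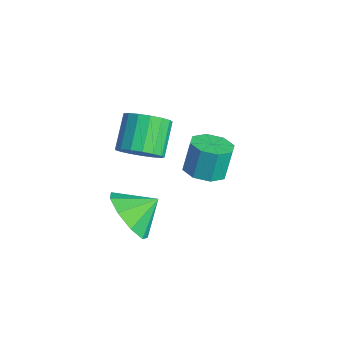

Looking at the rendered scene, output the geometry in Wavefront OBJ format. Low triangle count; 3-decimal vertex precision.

v 1.687 -2.843 -0.849
v 2.701 -2.811 -1.118
v 1.813 -1.857 -0.251
v 2.306 -2.464 -1.607
v 1.621 -2.294 -1.741
v 0.967 -2.382 -1.458
v 0.649 -2.685 -0.89
v 0.817 -3.062 -0.302
v 1.392 -3.337 0.03
v 2.104 -3.381 -0.049
v 2.621 -3.173 -0.503
v 0.085 -1.731 0.551
v 0.617 -1.856 1.163
v -0.234 -1.174 2.041
v -0.765 -1.049 1.429
v 0.731 -1.514 1.007
v -0.119 -0.832 1.886
v 0.697 -1.222 0.748
v -0.153 -0.54 1.626
v 0.523 -1.046 0.443
v -0.327 -0.364 1.321
v 0.249 -1.028 0.163
v -0.602 -0.345 1.041
v -0.063 -1.17 -0.028
v -0.913 -0.488 0.85
v -0.341 -1.441 -0.087
v -1.191 -0.759 0.791
v -0.521 -1.778 0.001
v -1.371 -1.096 0.879
v -0.562 -2.105 0.214
v -1.413 -1.423 1.093
v -0.455 -2.346 0.505
v -1.306 -1.664 1.384
v -0.225 -2.446 0.806
v -1.075 -1.764 1.685
v 0.077 -2.382 1.049
v -0.773 -1.7 1.927
v 0.381 -2.17 1.178
v -0.469 -1.487 2.056
v -0.625 0.969 -2.187
v -0.22 0.339 -1.934
v -0.39 0.702 -0.76
v -0.795 1.331 -1.013
v 0.135 0.819 -2.031
v -0.035 1.182 -0.857
v 0.045 1.387 -2.219
v -0.125 1.749 -1.045
v -0.438 1.709 -2.388
v -0.608 2.072 -1.215
v -1.03 1.598 -2.44
v -1.2 1.961 -1.266
v -1.385 1.118 -2.343
v -1.555 1.481 -1.169
v -1.295 0.551 -2.155
v -1.465 0.913 -0.981
v -0.812 0.228 -1.985
v -0.982 0.591 -0.812
f 2 1 4
f 2 4 3
f 4 1 5
f 4 5 3
f 5 1 6
f 5 6 3
f 6 1 7
f 6 7 3
f 7 1 8
f 7 8 3
f 8 1 9
f 8 9 3
f 9 1 10
f 9 10 3
f 10 1 11
f 10 11 3
f 11 1 2
f 11 2 3
f 13 12 16
f 13 16 14
f 14 16 17
f 14 17 15
f 16 12 18
f 16 18 17
f 17 18 19
f 17 19 15
f 18 12 20
f 18 20 19
f 19 20 21
f 19 21 15
f 20 12 22
f 20 22 21
f 21 22 23
f 21 23 15
f 22 12 24
f 22 24 23
f 23 24 25
f 23 25 15
f 24 12 26
f 24 26 25
f 25 26 27
f 25 27 15
f 26 12 28
f 26 28 27
f 27 28 29
f 27 29 15
f 28 12 30
f 28 30 29
f 29 30 31
f 29 31 15
f 30 12 32
f 30 32 31
f 31 32 33
f 31 33 15
f 32 12 34
f 32 34 33
f 33 34 35
f 33 35 15
f 34 12 36
f 34 36 35
f 35 36 37
f 35 37 15
f 36 12 38
f 36 38 37
f 37 38 39
f 37 39 15
f 38 12 13
f 38 13 39
f 39 13 14
f 39 14 15
f 41 40 44
f 41 44 42
f 42 44 45
f 42 45 43
f 44 40 46
f 44 46 45
f 45 46 47
f 45 47 43
f 46 40 48
f 46 48 47
f 47 48 49
f 47 49 43
f 48 40 50
f 48 50 49
f 49 50 51
f 49 51 43
f 50 40 52
f 50 52 51
f 51 52 53
f 51 53 43
f 52 40 54
f 52 54 53
f 53 54 55
f 53 55 43
f 54 40 56
f 54 56 55
f 55 56 57
f 55 57 43
f 56 40 41
f 56 41 57
f 57 41 42
f 57 42 43



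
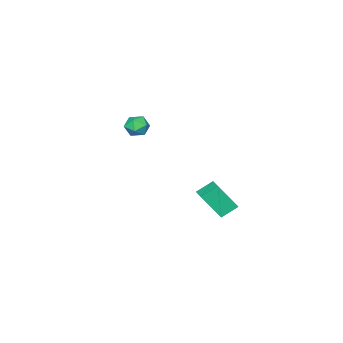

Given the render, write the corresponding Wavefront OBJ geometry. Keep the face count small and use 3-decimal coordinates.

v 0.276 3.454 -0.325
v -0.462 3.85 0.222
v 0.806 4.197 -0.147
v 0.068 4.593 0.4
v 0.872 2.707 1.02
v 0.134 3.103 1.567
v 1.402 3.45 1.198
v 0.664 3.846 1.745
v -0.974 -2.118 3.122
v -0.622 -2.643 3.433
v -1.258 -2.817 2.267
v -0.906 -3.342 2.578
v -1.5 -3.097 2.866
v -1.325 -2.665 3.395
v -0.555 -2.795 2.305
v -0.38 -2.363 2.834
v -0.363 -3.061 2.929
v -0.947 -3.248 3.275
v -0.933 -2.212 2.425
v -1.517 -2.399 2.771
f 2 4 1
f 5 2 1
f 1 4 3
f 3 5 1
f 2 8 4
f 6 2 5
f 6 8 2
f 4 8 3
f 7 5 3
f 3 8 7
f 7 6 5
f 8 6 7
f 9 20 14
f 9 14 10
f 9 10 16
f 9 16 19
f 9 19 20
f 10 14 18
f 14 20 13
f 20 19 11
f 19 16 15
f 16 10 17
f 12 18 13
f 12 13 11
f 12 11 15
f 12 15 17
f 12 17 18
f 13 18 14
f 11 13 20
f 15 11 19
f 17 15 16
f 18 17 10



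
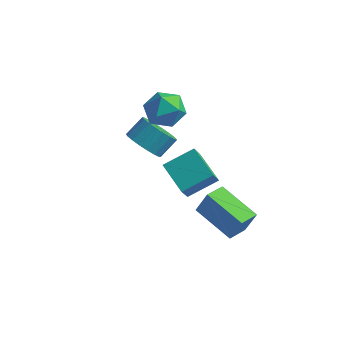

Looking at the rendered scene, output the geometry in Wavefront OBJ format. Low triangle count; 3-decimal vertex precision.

v -3.727 1.441 0.614
v -3.11 0.768 1.046
v -2.736 1.606 1.818
v -3.353 2.279 1.386
v -2.852 0.948 0.725
v -2.478 1.787 1.498
v -2.768 1.226 0.382
v -2.394 2.065 1.155
v -2.873 1.547 0.085
v -2.499 2.385 0.858
v -3.147 1.846 -0.107
v -2.773 2.685 0.665
v -3.537 2.066 -0.157
v -3.163 2.904 0.616
v -3.964 2.161 -0.054
v -3.59 3 0.719
v -4.344 2.114 0.182
v -3.97 2.952 0.954
v -4.602 1.933 0.502
v -4.228 2.772 1.275
v -4.686 1.655 0.845
v -4.312 2.494 1.618
v -4.581 1.335 1.142
v -4.207 2.173 1.915
v -4.307 1.035 1.335
v -3.933 1.874 2.107
v -3.917 0.816 1.384
v -3.543 1.654 2.157
v -3.49 0.72 1.281
v -3.116 1.559 2.054
v 0.075 -0.414 -0.873
v 0.556 -0.254 0.324
v 0.244 0.683 -1.087
v 0.725 0.843 0.11
v 2.055 -0.863 -1.61
v 2.536 -0.703 -0.413
v 2.224 0.234 -1.824
v 2.705 0.394 -0.627
v -0.103 -2.463 3.488
v -0.003 -3.144 4.421
v 0.805 -1.394 4.172
v 0.904 -2.076 5.105
v 1.216 -3.164 2.835
v 1.315 -3.846 3.768
v 2.123 -2.096 3.519
v 2.223 -2.777 4.452
v -3.742 2.769 3.47
v -3.192 3.225 2.656
v -2.908 1.255 3.184
v -2.358 1.711 2.37
v -2.163 2.013 3.391
v -2.678 2.949 3.568
v -3.422 1.531 2.272
v -3.937 2.467 2.449
v -2.995 2.46 1.915
v -2.217 2.758 2.607
v -3.883 1.722 3.233
v -3.105 2.02 3.925
f 2 1 5
f 2 5 3
f 3 5 6
f 3 6 4
f 5 1 7
f 5 7 6
f 6 7 8
f 6 8 4
f 7 1 9
f 7 9 8
f 8 9 10
f 8 10 4
f 9 1 11
f 9 11 10
f 10 11 12
f 10 12 4
f 11 1 13
f 11 13 12
f 12 13 14
f 12 14 4
f 13 1 15
f 13 15 14
f 14 15 16
f 14 16 4
f 15 1 17
f 15 17 16
f 16 17 18
f 16 18 4
f 17 1 19
f 17 19 18
f 18 19 20
f 18 20 4
f 19 1 21
f 19 21 20
f 20 21 22
f 20 22 4
f 21 1 23
f 21 23 22
f 22 23 24
f 22 24 4
f 23 1 25
f 23 25 24
f 24 25 26
f 24 26 4
f 25 1 27
f 25 27 26
f 26 27 28
f 26 28 4
f 27 1 29
f 27 29 28
f 28 29 30
f 28 30 4
f 29 1 2
f 29 2 30
f 30 2 3
f 30 3 4
f 32 34 31
f 35 32 31
f 31 34 33
f 33 35 31
f 32 38 34
f 36 32 35
f 36 38 32
f 34 38 33
f 37 35 33
f 33 38 37
f 37 36 35
f 38 36 37
f 40 42 39
f 43 40 39
f 39 42 41
f 41 43 39
f 40 46 42
f 44 40 43
f 44 46 40
f 42 46 41
f 45 43 41
f 41 46 45
f 45 44 43
f 46 44 45
f 47 58 52
f 47 52 48
f 47 48 54
f 47 54 57
f 47 57 58
f 48 52 56
f 52 58 51
f 58 57 49
f 57 54 53
f 54 48 55
f 50 56 51
f 50 51 49
f 50 49 53
f 50 53 55
f 50 55 56
f 51 56 52
f 49 51 58
f 53 49 57
f 55 53 54
f 56 55 48



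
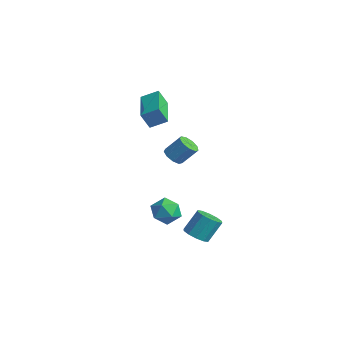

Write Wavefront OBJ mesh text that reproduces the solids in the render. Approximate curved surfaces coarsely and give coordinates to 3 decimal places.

v -0.515 -3.268 1.813
v -0.713 -3.656 2.68
v -2.302 -2.097 1.928
v -2.5 -2.485 2.795
v -0.02 -2.555 2.245
v -0.218 -2.943 3.112
v -1.807 -1.384 2.36
v -2.005 -1.772 3.227
v 0.753 -3.534 -2.882
v 1.327 -2.941 -2.721
v 1.733 -4.479 -2.899
v 2.307 -3.886 -2.738
v 1.748 -4.102 -2.148
v 1.143 -3.518 -2.137
v 1.917 -3.902 -3.483
v 1.312 -3.318 -3.472
v 2.047 -3.169 -3.092
v 1.943 -3.292 -2.267
v 1.117 -4.128 -3.353
v 1.013 -4.251 -2.528
v -1.368 -1.355 -1.218
v -0.811 -1.39 -1.464
v -0.375 -0.74 -0.568
v -0.932 -0.705 -0.322
v -1.011 -1.054 -1.61
v -0.574 -0.404 -0.714
v -1.378 -0.859 -1.573
v -0.941 -0.209 -0.677
v -1.74 -0.896 -1.37
v -1.304 -0.246 -0.473
v -1.929 -1.147 -1.095
v -1.492 -0.498 -0.199
v -1.855 -1.496 -0.879
v -1.418 -0.847 0.018
v -1.554 -1.779 -0.821
v -1.117 -1.129 0.076
v -1.165 -1.863 -0.949
v -0.729 -1.213 -0.052
v -0.872 -1.709 -1.203
v -0.436 -1.06 -0.306
v 2.451 -2.626 -4.421
v 3.03 -2.32 -4.67
v 3.088 -1.549 -3.588
v 2.509 -1.854 -3.339
v 2.689 -2.096 -4.812
v 2.747 -1.324 -3.73
v 2.257 -2.073 -4.804
v 2.315 -1.302 -3.722
v 1.899 -2.262 -4.651
v 1.957 -1.49 -3.569
v 1.752 -2.589 -4.409
v 1.81 -1.818 -3.327
v 1.872 -2.931 -4.172
v 1.93 -2.16 -3.09
v 2.213 -3.156 -4.03
v 2.271 -2.384 -2.948
v 2.645 -3.178 -4.038
v 2.703 -2.407 -2.956
v 3.003 -2.99 -4.191
v 3.061 -2.218 -3.109
v 3.15 -2.662 -4.433
v 3.208 -1.891 -3.351
f 2 4 1
f 5 2 1
f 1 4 3
f 3 5 1
f 2 8 4
f 6 2 5
f 6 8 2
f 4 8 3
f 7 5 3
f 3 8 7
f 7 6 5
f 8 6 7
f 9 20 14
f 9 14 10
f 9 10 16
f 9 16 19
f 9 19 20
f 10 14 18
f 14 20 13
f 20 19 11
f 19 16 15
f 16 10 17
f 12 18 13
f 12 13 11
f 12 11 15
f 12 15 17
f 12 17 18
f 13 18 14
f 11 13 20
f 15 11 19
f 17 15 16
f 18 17 10
f 22 21 25
f 22 25 23
f 23 25 26
f 23 26 24
f 25 21 27
f 25 27 26
f 26 27 28
f 26 28 24
f 27 21 29
f 27 29 28
f 28 29 30
f 28 30 24
f 29 21 31
f 29 31 30
f 30 31 32
f 30 32 24
f 31 21 33
f 31 33 32
f 32 33 34
f 32 34 24
f 33 21 35
f 33 35 34
f 34 35 36
f 34 36 24
f 35 21 37
f 35 37 36
f 36 37 38
f 36 38 24
f 37 21 39
f 37 39 38
f 38 39 40
f 38 40 24
f 39 21 22
f 39 22 40
f 40 22 23
f 40 23 24
f 42 41 45
f 42 45 43
f 43 45 46
f 43 46 44
f 45 41 47
f 45 47 46
f 46 47 48
f 46 48 44
f 47 41 49
f 47 49 48
f 48 49 50
f 48 50 44
f 49 41 51
f 49 51 50
f 50 51 52
f 50 52 44
f 51 41 53
f 51 53 52
f 52 53 54
f 52 54 44
f 53 41 55
f 53 55 54
f 54 55 56
f 54 56 44
f 55 41 57
f 55 57 56
f 56 57 58
f 56 58 44
f 57 41 59
f 57 59 58
f 58 59 60
f 58 60 44
f 59 41 61
f 59 61 60
f 60 61 62
f 60 62 44
f 61 41 42
f 61 42 62
f 62 42 43
f 62 43 44



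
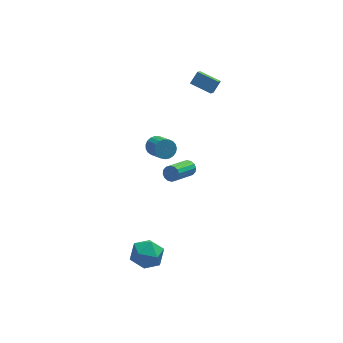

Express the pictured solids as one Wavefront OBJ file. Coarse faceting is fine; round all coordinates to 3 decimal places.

v 2.375 2.016 -1.722
v 2.716 1.945 -1.364
v 1.507 0.893 -0.42
v 1.165 0.964 -0.778
v 2.587 2.158 -1.292
v 1.378 1.106 -0.348
v 2.401 2.332 -1.336
v 1.192 1.28 -0.392
v 2.208 2.422 -1.483
v 0.999 1.37 -0.539
v 2.06 2.403 -1.694
v 0.85 1.351 -0.75
v 1.996 2.281 -1.913
v 0.786 1.229 -0.969
v 2.033 2.087 -2.08
v 0.824 1.035 -1.136
v 2.162 1.874 -2.152
v 0.953 0.822 -1.208
v 2.348 1.7 -2.108
v 1.139 0.648 -1.164
v 2.541 1.61 -1.961
v 1.332 0.558 -1.017
v 2.69 1.629 -1.75
v 1.48 0.577 -0.806
v 2.754 1.751 -1.531
v 1.544 0.699 -0.587
v 3.221 4.35 3.5
v 2.87 3.595 4.264
v 3.713 4.69 4.061
v 3.362 3.935 4.825
v 4.158 3.565 3.155
v 3.807 2.81 3.919
v 4.65 3.905 3.716
v 4.299 3.15 4.48
v 0.46 1.309 1.605
v 1.055 1.363 1.481
v 1.314 0.285 2.251
v 0.72 0.231 2.375
v 1.032 1.506 1.689
v 1.291 0.428 2.459
v 0.909 1.615 1.883
v 1.168 0.537 2.653
v 0.709 1.671 2.028
v 0.968 0.593 2.798
v 0.466 1.664 2.101
v 0.725 0.586 2.871
v 0.222 1.596 2.088
v 0.481 0.518 2.857
v 0.019 1.479 1.991
v 0.279 0.4 2.761
v -0.107 1.332 1.827
v 0.152 0.253 2.597
v -0.136 1.181 1.626
v 0.124 0.102 2.395
v -0.061 1.052 1.42
v 0.198 -0.026 2.19
v 0.104 0.968 1.247
v 0.363 -0.111 2.017
v 0.33 0.942 1.135
v 0.59 -0.136 1.905
v 0.579 0.981 1.105
v 0.838 -0.098 1.875
v 0.808 1.076 1.161
v 1.067 -0.003 1.931
v 0.976 1.211 1.294
v 1.235 0.133 2.064
v -2.024 -3.043 -3.3
v -1.648 -2.43 -2.622
v -0.552 -3.57 -3.638
v -0.176 -2.957 -2.96
v -0.721 -3.732 -2.678
v -1.631 -3.406 -2.469
v -0.569 -2.594 -3.791
v -1.479 -2.268 -3.582
v -0.749 -2.152 -2.925
v -0.843 -2.856 -2.237
v -1.357 -3.144 -4.023
v -1.451 -3.848 -3.335
f 2 1 5
f 2 5 3
f 3 5 6
f 3 6 4
f 5 1 7
f 5 7 6
f 6 7 8
f 6 8 4
f 7 1 9
f 7 9 8
f 8 9 10
f 8 10 4
f 9 1 11
f 9 11 10
f 10 11 12
f 10 12 4
f 11 1 13
f 11 13 12
f 12 13 14
f 12 14 4
f 13 1 15
f 13 15 14
f 14 15 16
f 14 16 4
f 15 1 17
f 15 17 16
f 16 17 18
f 16 18 4
f 17 1 19
f 17 19 18
f 18 19 20
f 18 20 4
f 19 1 21
f 19 21 20
f 20 21 22
f 20 22 4
f 21 1 23
f 21 23 22
f 22 23 24
f 22 24 4
f 23 1 25
f 23 25 24
f 24 25 26
f 24 26 4
f 25 1 2
f 25 2 26
f 26 2 3
f 26 3 4
f 28 30 27
f 31 28 27
f 27 30 29
f 29 31 27
f 28 34 30
f 32 28 31
f 32 34 28
f 30 34 29
f 33 31 29
f 29 34 33
f 33 32 31
f 34 32 33
f 36 35 39
f 36 39 37
f 37 39 40
f 37 40 38
f 39 35 41
f 39 41 40
f 40 41 42
f 40 42 38
f 41 35 43
f 41 43 42
f 42 43 44
f 42 44 38
f 43 35 45
f 43 45 44
f 44 45 46
f 44 46 38
f 45 35 47
f 45 47 46
f 46 47 48
f 46 48 38
f 47 35 49
f 47 49 48
f 48 49 50
f 48 50 38
f 49 35 51
f 49 51 50
f 50 51 52
f 50 52 38
f 51 35 53
f 51 53 52
f 52 53 54
f 52 54 38
f 53 35 55
f 53 55 54
f 54 55 56
f 54 56 38
f 55 35 57
f 55 57 56
f 56 57 58
f 56 58 38
f 57 35 59
f 57 59 58
f 58 59 60
f 58 60 38
f 59 35 61
f 59 61 60
f 60 61 62
f 60 62 38
f 61 35 63
f 61 63 62
f 62 63 64
f 62 64 38
f 63 35 65
f 63 65 64
f 64 65 66
f 64 66 38
f 65 35 36
f 65 36 66
f 66 36 37
f 66 37 38
f 67 78 72
f 67 72 68
f 67 68 74
f 67 74 77
f 67 77 78
f 68 72 76
f 72 78 71
f 78 77 69
f 77 74 73
f 74 68 75
f 70 76 71
f 70 71 69
f 70 69 73
f 70 73 75
f 70 75 76
f 71 76 72
f 69 71 78
f 73 69 77
f 75 73 74
f 76 75 68



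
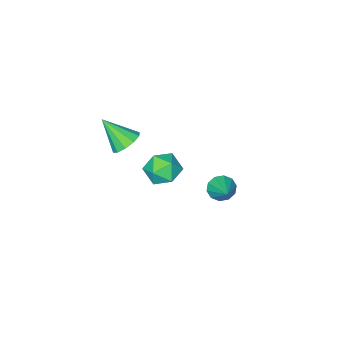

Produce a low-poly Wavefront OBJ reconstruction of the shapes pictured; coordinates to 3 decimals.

v 0.754 -1.151 1.872
v 1.351 -0.499 2.22
v 1.346 -2.469 3.328
v 0.833 -0.434 2.49
v 0.286 -0.643 2.523
v -0.083 -1.046 2.308
v -0.132 -1.489 1.927
v 0.158 -1.804 1.524
v 0.675 -1.869 1.255
v 1.223 -1.66 1.221
v 1.592 -1.257 1.436
v 1.641 -0.814 1.818
v 2.268 4.297 3.61
v 2.794 3.487 3.074
v 1.186 3.093 4.366
v 1.712 2.283 3.83
v 2.224 2.836 4.637
v 2.893 3.58 4.17
v 1.087 3 3.27
v 1.756 3.744 2.803
v 2.064 2.686 2.865
v 2.768 2.585 3.71
v 1.212 3.995 3.73
v 1.916 3.894 4.575
v -4.08 1.202 -3.692
v -3.673 1.481 -4.396
v -3.32 2.518 -2.728
v -4.142 1.731 -4.367
v -4.587 1.778 -4.08
v -4.838 1.605 -3.645
v -4.8 1.278 -3.228
v -4.488 0.922 -2.988
v -4.019 0.672 -3.016
v -3.574 0.625 -3.303
v -3.323 0.798 -3.738
v -3.36 1.125 -4.156
f 2 1 4
f 2 4 3
f 4 1 5
f 4 5 3
f 5 1 6
f 5 6 3
f 6 1 7
f 6 7 3
f 7 1 8
f 7 8 3
f 8 1 9
f 8 9 3
f 9 1 10
f 9 10 3
f 10 1 11
f 10 11 3
f 11 1 12
f 11 12 3
f 12 1 2
f 12 2 3
f 13 24 18
f 13 18 14
f 13 14 20
f 13 20 23
f 13 23 24
f 14 18 22
f 18 24 17
f 24 23 15
f 23 20 19
f 20 14 21
f 16 22 17
f 16 17 15
f 16 15 19
f 16 19 21
f 16 21 22
f 17 22 18
f 15 17 24
f 19 15 23
f 21 19 20
f 22 21 14
f 26 25 28
f 26 28 27
f 28 25 29
f 28 29 27
f 29 25 30
f 29 30 27
f 30 25 31
f 30 31 27
f 31 25 32
f 31 32 27
f 32 25 33
f 32 33 27
f 33 25 34
f 33 34 27
f 34 25 35
f 34 35 27
f 35 25 36
f 35 36 27
f 36 25 26
f 36 26 27



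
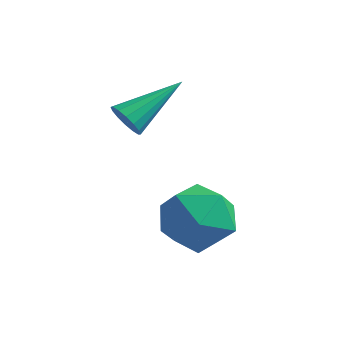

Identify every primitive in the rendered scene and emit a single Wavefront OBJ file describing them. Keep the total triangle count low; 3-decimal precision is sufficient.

v 1.408 1.505 -3.69
v 2.319 0.917 -4.121
v 1.341 0.323 -2.219
v 2.252 -0.265 -2.65
v 2.398 0.817 -2.237
v 2.44 1.547 -3.146
v 1.22 -0.307 -3.194
v 1.262 0.423 -4.103
v 2.204 -0.203 -3.814
v 2.931 0.492 -3.223
v 0.729 0.748 -3.117
v 1.456 1.443 -2.526
v -0.894 2.126 -1.177
v -0.402 2 -1.497
v 0.054 3.654 -0.323
v -0.564 2.199 -1.673
v -0.814 2.378 -1.716
v -1.086 2.489 -1.614
v -1.306 2.504 -1.395
v -1.415 2.417 -1.118
v -1.385 2.252 -0.856
v -1.224 2.054 -0.681
v -0.974 1.875 -0.638
v -0.702 1.763 -0.739
v -0.482 1.749 -0.958
v -0.372 1.835 -1.235
f 1 12 6
f 1 6 2
f 1 2 8
f 1 8 11
f 1 11 12
f 2 6 10
f 6 12 5
f 12 11 3
f 11 8 7
f 8 2 9
f 4 10 5
f 4 5 3
f 4 3 7
f 4 7 9
f 4 9 10
f 5 10 6
f 3 5 12
f 7 3 11
f 9 7 8
f 10 9 2
f 14 13 16
f 14 16 15
f 16 13 17
f 16 17 15
f 17 13 18
f 17 18 15
f 18 13 19
f 18 19 15
f 19 13 20
f 19 20 15
f 20 13 21
f 20 21 15
f 21 13 22
f 21 22 15
f 22 13 23
f 22 23 15
f 23 13 24
f 23 24 15
f 24 13 25
f 24 25 15
f 25 13 26
f 25 26 15
f 26 13 14
f 26 14 15



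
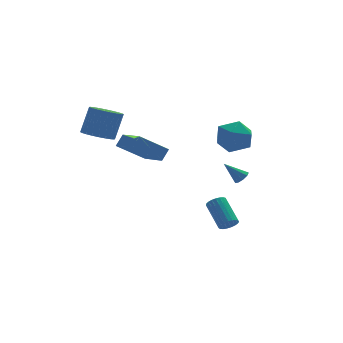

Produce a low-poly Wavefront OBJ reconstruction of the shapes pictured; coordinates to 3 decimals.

v 1.541 -2.037 -4.421
v 2.142 -2.025 -4.313
v 1.919 -0.491 -3.25
v 1.319 -0.503 -3.359
v 2.123 -1.883 -4.522
v 1.9 -0.348 -3.459
v 2.004 -1.768 -4.714
v 1.781 -0.233 -3.651
v 1.805 -1.699 -4.855
v 1.582 -0.164 -3.793
v 1.56 -1.689 -4.921
v 1.337 -0.154 -3.859
v 1.312 -1.739 -4.901
v 1.089 -0.204 -3.839
v 1.104 -1.84 -4.798
v 0.881 -0.305 -3.735
v 0.971 -1.976 -4.63
v 0.749 -0.441 -3.567
v 0.937 -2.122 -4.425
v 0.714 -0.588 -3.363
v 1.008 -2.254 -4.22
v 0.785 -0.719 -3.158
v 1.171 -2.348 -4.05
v 0.948 -0.813 -2.988
v 1.397 -2.389 -3.944
v 1.174 -0.854 -2.881
v 1.649 -2.369 -3.92
v 1.426 -0.834 -2.858
v 1.882 -2.291 -3.983
v 1.659 -0.756 -2.921
v 2.056 -2.17 -4.122
v 1.833 -0.635 -3.06
v -2.475 0.661 0.132
v -2.124 -1.365 0.885
v -4.096 0.818 1.309
v -3.746 -1.208 2.062
v -1.974 0.988 0.778
v -1.624 -1.038 1.531
v -3.596 1.145 1.955
v -3.245 -0.881 2.708
v 2.01 -2.73 -0.414
v 2.375 -2.817 -0.054
v 1.11 -2.33 0.594
v 2.395 -2.481 -0.169
v 2.235 -2.261 -0.399
v 1.97 -2.261 -0.636
v 1.723 -2.48 -0.769
v 1.611 -2.816 -0.736
v 1.685 -3.112 -0.553
v 1.912 -3.228 -0.305
v 2.184 -3.112 -0.108
v -4.326 3.753 0.795
v -3.792 2.885 0.825
v -3.119 3.359 2.516
v -3.654 4.227 2.485
v -3.531 3.131 0.653
v -2.858 3.604 2.343
v -3.391 3.471 0.502
v -2.718 3.945 2.192
v -3.393 3.855 0.395
v -2.721 4.328 2.086
v -3.538 4.223 0.349
v -2.865 4.696 2.04
v -3.802 4.519 0.372
v -3.13 4.993 2.062
v -4.147 4.699 0.458
v -3.474 5.173 2.149
v -4.518 4.735 0.596
v -3.846 5.209 2.287
v -4.861 4.621 0.764
v -4.188 5.095 2.455
v -5.122 4.376 0.937
v -4.449 4.849 2.627
v -5.262 4.035 1.088
v -4.589 4.509 2.778
v -5.259 3.652 1.194
v -4.587 4.125 2.885
v -5.115 3.284 1.24
v -4.442 3.757 2.931
v -4.85 2.987 1.218
v -4.178 3.461 2.908
v -4.506 2.807 1.131
v -3.833 3.281 2.822
v -4.134 2.771 0.993
v -3.462 3.245 2.684
v 3.213 2.45 1.099
v 4.161 1.658 0.898
v 1.899 1.022 0.522
v 2.847 0.23 0.321
v 2.556 0.575 1.488
v 3.368 1.457 1.845
v 2.692 1.223 -0.425
v 3.504 2.105 -0.068
v 3.839 0.9 -0.043
v 3.755 0.499 1.139
v 2.305 2.181 0.281
v 2.221 1.78 1.463
f 2 1 5
f 2 5 3
f 3 5 6
f 3 6 4
f 5 1 7
f 5 7 6
f 6 7 8
f 6 8 4
f 7 1 9
f 7 9 8
f 8 9 10
f 8 10 4
f 9 1 11
f 9 11 10
f 10 11 12
f 10 12 4
f 11 1 13
f 11 13 12
f 12 13 14
f 12 14 4
f 13 1 15
f 13 15 14
f 14 15 16
f 14 16 4
f 15 1 17
f 15 17 16
f 16 17 18
f 16 18 4
f 17 1 19
f 17 19 18
f 18 19 20
f 18 20 4
f 19 1 21
f 19 21 20
f 20 21 22
f 20 22 4
f 21 1 23
f 21 23 22
f 22 23 24
f 22 24 4
f 23 1 25
f 23 25 24
f 24 25 26
f 24 26 4
f 25 1 27
f 25 27 26
f 26 27 28
f 26 28 4
f 27 1 29
f 27 29 28
f 28 29 30
f 28 30 4
f 29 1 31
f 29 31 30
f 30 31 32
f 30 32 4
f 31 1 2
f 31 2 32
f 32 2 3
f 32 3 4
f 34 36 33
f 37 34 33
f 33 36 35
f 35 37 33
f 34 40 36
f 38 34 37
f 38 40 34
f 36 40 35
f 39 37 35
f 35 40 39
f 39 38 37
f 40 38 39
f 42 41 44
f 42 44 43
f 44 41 45
f 44 45 43
f 45 41 46
f 45 46 43
f 46 41 47
f 46 47 43
f 47 41 48
f 47 48 43
f 48 41 49
f 48 49 43
f 49 41 50
f 49 50 43
f 50 41 51
f 50 51 43
f 51 41 42
f 51 42 43
f 53 52 56
f 53 56 54
f 54 56 57
f 54 57 55
f 56 52 58
f 56 58 57
f 57 58 59
f 57 59 55
f 58 52 60
f 58 60 59
f 59 60 61
f 59 61 55
f 60 52 62
f 60 62 61
f 61 62 63
f 61 63 55
f 62 52 64
f 62 64 63
f 63 64 65
f 63 65 55
f 64 52 66
f 64 66 65
f 65 66 67
f 65 67 55
f 66 52 68
f 66 68 67
f 67 68 69
f 67 69 55
f 68 52 70
f 68 70 69
f 69 70 71
f 69 71 55
f 70 52 72
f 70 72 71
f 71 72 73
f 71 73 55
f 72 52 74
f 72 74 73
f 73 74 75
f 73 75 55
f 74 52 76
f 74 76 75
f 75 76 77
f 75 77 55
f 76 52 78
f 76 78 77
f 77 78 79
f 77 79 55
f 78 52 80
f 78 80 79
f 79 80 81
f 79 81 55
f 80 52 82
f 80 82 81
f 81 82 83
f 81 83 55
f 82 52 84
f 82 84 83
f 83 84 85
f 83 85 55
f 84 52 53
f 84 53 85
f 85 53 54
f 85 54 55
f 86 97 91
f 86 91 87
f 86 87 93
f 86 93 96
f 86 96 97
f 87 91 95
f 91 97 90
f 97 96 88
f 96 93 92
f 93 87 94
f 89 95 90
f 89 90 88
f 89 88 92
f 89 92 94
f 89 94 95
f 90 95 91
f 88 90 97
f 92 88 96
f 94 92 93
f 95 94 87



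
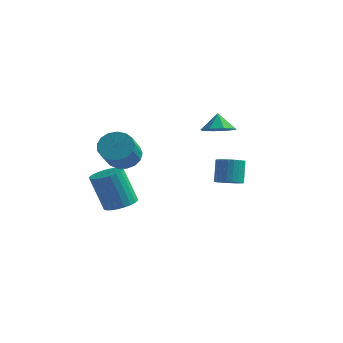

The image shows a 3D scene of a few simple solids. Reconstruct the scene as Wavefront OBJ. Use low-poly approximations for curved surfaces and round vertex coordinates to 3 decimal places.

v -0.846 -2.828 2.027
v -0.391 -3.218 1.316
v 0.121 -4.562 2.382
v -0.334 -4.172 3.093
v -0.087 -2.953 1.505
v 0.425 -4.297 2.57
v 0.043 -2.66 1.813
v 0.555 -4.004 2.879
v -0.03 -2.404 2.17
v 0.481 -3.748 3.236
v -0.291 -2.246 2.494
v 0.221 -3.59 3.56
v -0.678 -2.221 2.712
v -0.167 -3.565 3.778
v -1.104 -2.335 2.772
v -0.593 -3.679 3.838
v -1.471 -2.562 2.662
v -0.96 -3.906 3.728
v -1.695 -2.85 2.407
v -1.183 -4.194 3.472
v -1.724 -3.133 2.064
v -1.212 -4.477 3.13
v -1.552 -3.346 1.713
v -1.04 -4.69 2.779
v -1.218 -3.44 1.434
v -0.706 -4.784 2.5
v -0.799 -3.394 1.291
v -0.287 -4.738 2.357
v 3.977 -0.929 0.603
v 4.64 -0.647 0.615
v 4.405 -0.149 1.87
v 3.743 -0.431 1.857
v 4.492 -0.436 0.503
v 4.258 0.062 1.758
v 4.267 -0.299 0.407
v 4.032 0.199 1.662
v 3.997 -0.259 0.34
v 3.762 0.239 1.595
v 3.724 -0.32 0.314
v 3.489 0.178 1.568
v 3.49 -0.474 0.331
v 3.255 0.024 1.586
v 3.33 -0.698 0.39
v 3.095 -0.2 1.644
v 3.268 -0.956 0.481
v 3.034 -0.458 1.735
v 3.315 -1.211 0.59
v 3.08 -0.713 1.845
v 3.462 -1.422 0.702
v 3.228 -0.924 1.957
v 3.688 -1.559 0.798
v 3.453 -1.061 2.053
v 3.958 -1.599 0.865
v 3.723 -1.101 2.12
v 4.231 -1.538 0.892
v 3.996 -1.04 2.146
v 4.465 -1.384 0.874
v 4.23 -0.886 2.129
v 4.625 -1.16 0.816
v 4.39 -0.662 2.07
v 4.686 -0.902 0.725
v 4.452 -0.404 1.979
v -1.65 -1.973 -1.728
v -0.831 -2.275 -1.508
v -1.491 -2.568 0.548
v -2.31 -2.267 0.328
v -0.796 -1.931 -1.448
v -1.456 -2.224 0.609
v -0.89 -1.593 -1.43
v -1.551 -1.886 0.626
v -1.101 -1.314 -1.458
v -1.761 -1.607 0.599
v -1.395 -1.134 -1.527
v -2.055 -1.427 0.53
v -1.727 -1.083 -1.626
v -2.388 -1.376 0.43
v -2.048 -1.167 -1.741
v -2.709 -1.46 0.315
v -2.309 -1.374 -1.855
v -2.969 -1.667 0.202
v -2.469 -1.672 -1.948
v -3.129 -1.965 0.108
v -2.504 -2.016 -2.009
v -3.164 -2.309 0.048
v -2.409 -2.354 -2.026
v -3.07 -2.647 0.03
v -2.199 -2.633 -1.999
v -2.859 -2.926 0.058
v -1.905 -2.813 -1.93
v -2.565 -3.106 0.127
v -1.572 -2.864 -1.83
v -2.233 -3.157 0.226
v -1.251 -2.78 -1.715
v -1.912 -3.073 0.341
v -0.991 -2.573 -1.602
v -1.651 -2.866 0.455
v 1.165 2.533 2.605
v 1.825 1.974 2.973
v 0.895 2.867 3.595
v 2.075 2.631 2.82
v 1.792 3.231 2.541
v 1.142 3.422 2.299
v 0.506 3.092 2.236
v 0.256 2.435 2.389
v 0.538 1.835 2.669
v 1.189 1.644 2.91
f 2 1 5
f 2 5 3
f 3 5 6
f 3 6 4
f 5 1 7
f 5 7 6
f 6 7 8
f 6 8 4
f 7 1 9
f 7 9 8
f 8 9 10
f 8 10 4
f 9 1 11
f 9 11 10
f 10 11 12
f 10 12 4
f 11 1 13
f 11 13 12
f 12 13 14
f 12 14 4
f 13 1 15
f 13 15 14
f 14 15 16
f 14 16 4
f 15 1 17
f 15 17 16
f 16 17 18
f 16 18 4
f 17 1 19
f 17 19 18
f 18 19 20
f 18 20 4
f 19 1 21
f 19 21 20
f 20 21 22
f 20 22 4
f 21 1 23
f 21 23 22
f 22 23 24
f 22 24 4
f 23 1 25
f 23 25 24
f 24 25 26
f 24 26 4
f 25 1 27
f 25 27 26
f 26 27 28
f 26 28 4
f 27 1 2
f 27 2 28
f 28 2 3
f 28 3 4
f 30 29 33
f 30 33 31
f 31 33 34
f 31 34 32
f 33 29 35
f 33 35 34
f 34 35 36
f 34 36 32
f 35 29 37
f 35 37 36
f 36 37 38
f 36 38 32
f 37 29 39
f 37 39 38
f 38 39 40
f 38 40 32
f 39 29 41
f 39 41 40
f 40 41 42
f 40 42 32
f 41 29 43
f 41 43 42
f 42 43 44
f 42 44 32
f 43 29 45
f 43 45 44
f 44 45 46
f 44 46 32
f 45 29 47
f 45 47 46
f 46 47 48
f 46 48 32
f 47 29 49
f 47 49 48
f 48 49 50
f 48 50 32
f 49 29 51
f 49 51 50
f 50 51 52
f 50 52 32
f 51 29 53
f 51 53 52
f 52 53 54
f 52 54 32
f 53 29 55
f 53 55 54
f 54 55 56
f 54 56 32
f 55 29 57
f 55 57 56
f 56 57 58
f 56 58 32
f 57 29 59
f 57 59 58
f 58 59 60
f 58 60 32
f 59 29 61
f 59 61 60
f 60 61 62
f 60 62 32
f 61 29 30
f 61 30 62
f 62 30 31
f 62 31 32
f 64 63 67
f 64 67 65
f 65 67 68
f 65 68 66
f 67 63 69
f 67 69 68
f 68 69 70
f 68 70 66
f 69 63 71
f 69 71 70
f 70 71 72
f 70 72 66
f 71 63 73
f 71 73 72
f 72 73 74
f 72 74 66
f 73 63 75
f 73 75 74
f 74 75 76
f 74 76 66
f 75 63 77
f 75 77 76
f 76 77 78
f 76 78 66
f 77 63 79
f 77 79 78
f 78 79 80
f 78 80 66
f 79 63 81
f 79 81 80
f 80 81 82
f 80 82 66
f 81 63 83
f 81 83 82
f 82 83 84
f 82 84 66
f 83 63 85
f 83 85 84
f 84 85 86
f 84 86 66
f 85 63 87
f 85 87 86
f 86 87 88
f 86 88 66
f 87 63 89
f 87 89 88
f 88 89 90
f 88 90 66
f 89 63 91
f 89 91 90
f 90 91 92
f 90 92 66
f 91 63 93
f 91 93 92
f 92 93 94
f 92 94 66
f 93 63 95
f 93 95 94
f 94 95 96
f 94 96 66
f 95 63 64
f 95 64 96
f 96 64 65
f 96 65 66
f 98 97 100
f 98 100 99
f 100 97 101
f 100 101 99
f 101 97 102
f 101 102 99
f 102 97 103
f 102 103 99
f 103 97 104
f 103 104 99
f 104 97 105
f 104 105 99
f 105 97 106
f 105 106 99
f 106 97 98
f 106 98 99



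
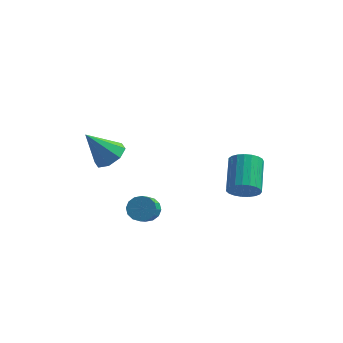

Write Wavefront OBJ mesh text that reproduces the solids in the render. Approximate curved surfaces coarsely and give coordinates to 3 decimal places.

v -2.639 0.973 0.161
v -1.949 1.067 0.666
v -3.661 0.647 1.619
v -2.269 1.634 0.568
v -2.806 1.814 0.232
v -3.245 1.501 -0.146
v -3.329 0.878 -0.344
v -3.009 0.312 -0.246
v -2.472 0.132 0.09
v -2.033 0.445 0.468
v 3.085 2.935 -2.744
v 3.861 2.898 -2.479
v 3.63 4.528 -1.572
v 2.855 4.565 -1.836
v 3.894 3.066 -2.774
v 3.663 4.697 -1.867
v 3.788 3.212 -3.063
v 3.557 4.842 -2.156
v 3.56 3.31 -3.297
v 3.329 4.94 -2.39
v 3.25 3.343 -3.435
v 3.019 4.973 -2.528
v 2.912 3.305 -3.454
v 2.681 4.936 -2.547
v 2.603 3.204 -3.35
v 2.373 4.834 -2.443
v 2.378 3.056 -3.141
v 2.148 4.686 -2.234
v 2.276 2.887 -2.863
v 2.045 4.517 -1.956
v 2.313 2.726 -2.565
v 2.082 4.356 -1.658
v 2.484 2.601 -2.297
v 2.253 4.232 -1.39
v 2.759 2.534 -2.107
v 2.528 4.165 -1.2
v 3.09 2.537 -2.027
v 2.859 4.167 -1.12
v 3.421 2.608 -2.07
v 3.19 4.238 -1.163
v 3.693 2.735 -2.231
v 3.463 4.366 -1.323
v -0.936 0.72 -3.046
v -0.647 1.111 -2.57
v -0.616 0.051 -1.718
v -0.904 -0.34 -2.194
v -0.994 1.143 -2.517
v -0.962 0.083 -1.665
v -1.324 1.062 -2.606
v -1.293 0.003 -1.754
v -1.551 0.89 -2.812
v -1.52 -0.17 -1.96
v -1.613 0.671 -3.081
v -1.582 -0.388 -2.23
v -1.493 0.466 -3.341
v -1.462 -0.594 -2.489
v -1.224 0.329 -3.522
v -1.193 -0.731 -2.67
v -0.878 0.297 -3.575
v -0.846 -0.763 -2.723
v -0.547 0.377 -3.486
v -0.516 -0.682 -2.634
v -0.32 0.55 -3.28
v -0.289 -0.51 -2.428
v -0.258 0.768 -3.01
v -0.227 -0.291 -2.159
v -0.378 0.974 -2.751
v -0.347 -0.086 -1.899
f 2 1 4
f 2 4 3
f 4 1 5
f 4 5 3
f 5 1 6
f 5 6 3
f 6 1 7
f 6 7 3
f 7 1 8
f 7 8 3
f 8 1 9
f 8 9 3
f 9 1 10
f 9 10 3
f 10 1 2
f 10 2 3
f 12 11 15
f 12 15 13
f 13 15 16
f 13 16 14
f 15 11 17
f 15 17 16
f 16 17 18
f 16 18 14
f 17 11 19
f 17 19 18
f 18 19 20
f 18 20 14
f 19 11 21
f 19 21 20
f 20 21 22
f 20 22 14
f 21 11 23
f 21 23 22
f 22 23 24
f 22 24 14
f 23 11 25
f 23 25 24
f 24 25 26
f 24 26 14
f 25 11 27
f 25 27 26
f 26 27 28
f 26 28 14
f 27 11 29
f 27 29 28
f 28 29 30
f 28 30 14
f 29 11 31
f 29 31 30
f 30 31 32
f 30 32 14
f 31 11 33
f 31 33 32
f 32 33 34
f 32 34 14
f 33 11 35
f 33 35 34
f 34 35 36
f 34 36 14
f 35 11 37
f 35 37 36
f 36 37 38
f 36 38 14
f 37 11 39
f 37 39 38
f 38 39 40
f 38 40 14
f 39 11 41
f 39 41 40
f 40 41 42
f 40 42 14
f 41 11 12
f 41 12 42
f 42 12 13
f 42 13 14
f 44 43 47
f 44 47 45
f 45 47 48
f 45 48 46
f 47 43 49
f 47 49 48
f 48 49 50
f 48 50 46
f 49 43 51
f 49 51 50
f 50 51 52
f 50 52 46
f 51 43 53
f 51 53 52
f 52 53 54
f 52 54 46
f 53 43 55
f 53 55 54
f 54 55 56
f 54 56 46
f 55 43 57
f 55 57 56
f 56 57 58
f 56 58 46
f 57 43 59
f 57 59 58
f 58 59 60
f 58 60 46
f 59 43 61
f 59 61 60
f 60 61 62
f 60 62 46
f 61 43 63
f 61 63 62
f 62 63 64
f 62 64 46
f 63 43 65
f 63 65 64
f 64 65 66
f 64 66 46
f 65 43 67
f 65 67 66
f 66 67 68
f 66 68 46
f 67 43 44
f 67 44 68
f 68 44 45
f 68 45 46

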